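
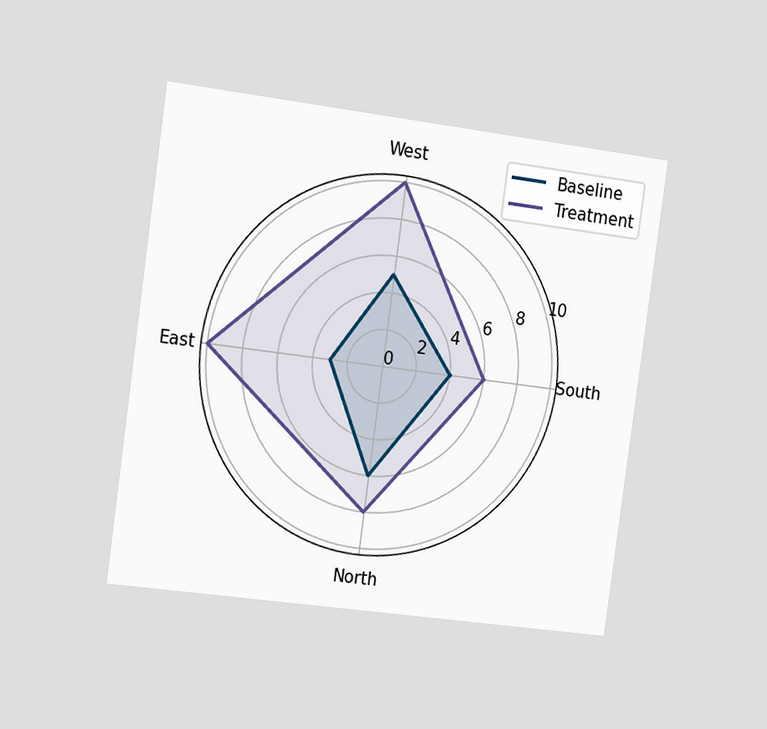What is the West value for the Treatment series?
The chart is tilted about 8° clockwise and viewed slightly from the left. On the West axis, Treatment reaches 10.

10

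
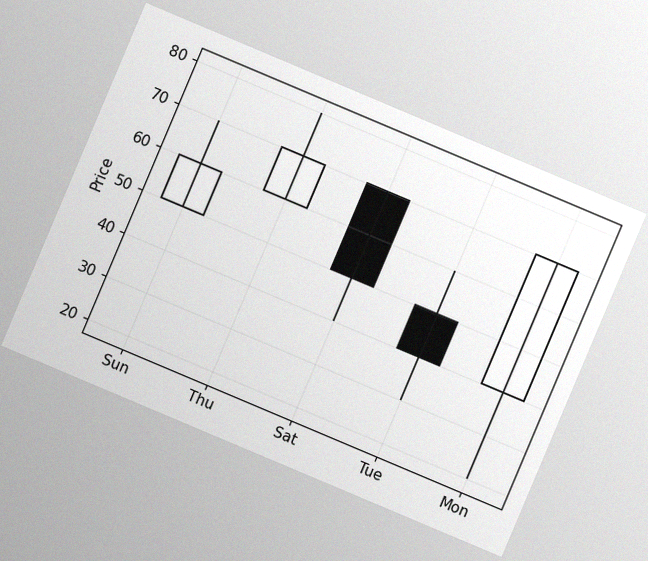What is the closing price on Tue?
40

The chart is tilted about 23° clockwise, with some photo noise. The Tue candle closes at 40.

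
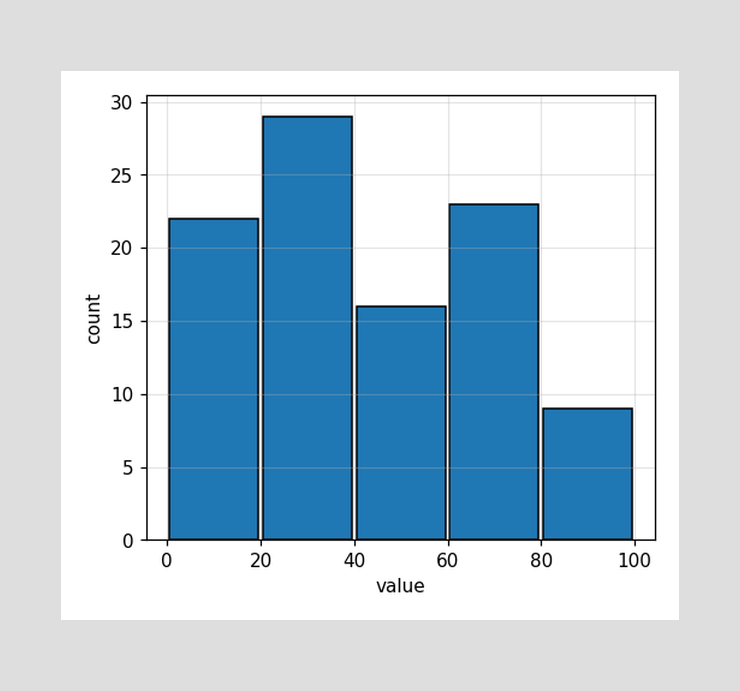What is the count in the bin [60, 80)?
The [60, 80) bin has height 23.

23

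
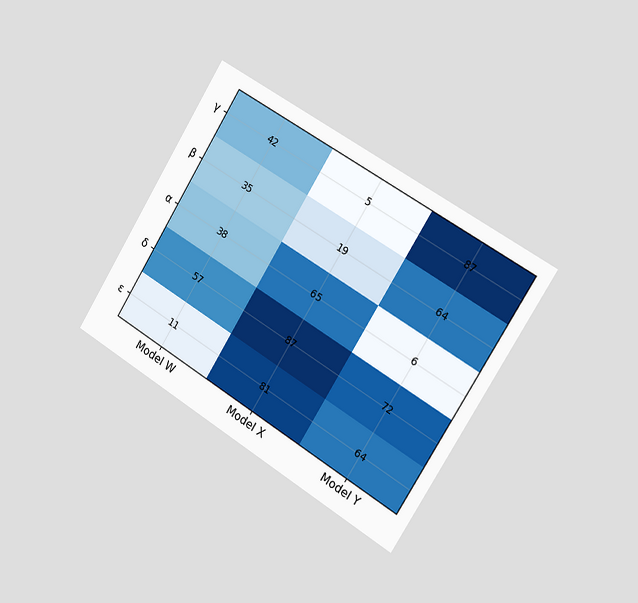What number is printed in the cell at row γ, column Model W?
42

The chart is tilted about 32° clockwise and viewed slightly from the right. The (γ, Model W) cell reads 42.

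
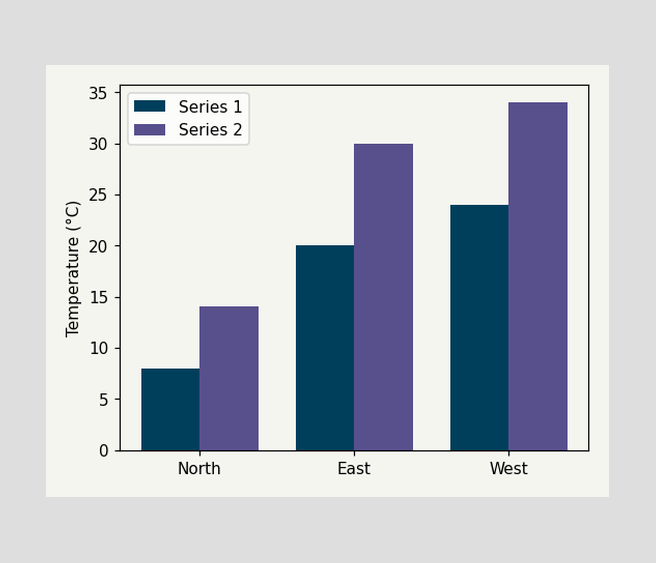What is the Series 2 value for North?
The Series 2 bar at North reaches 14°C on the y-axis.

14°C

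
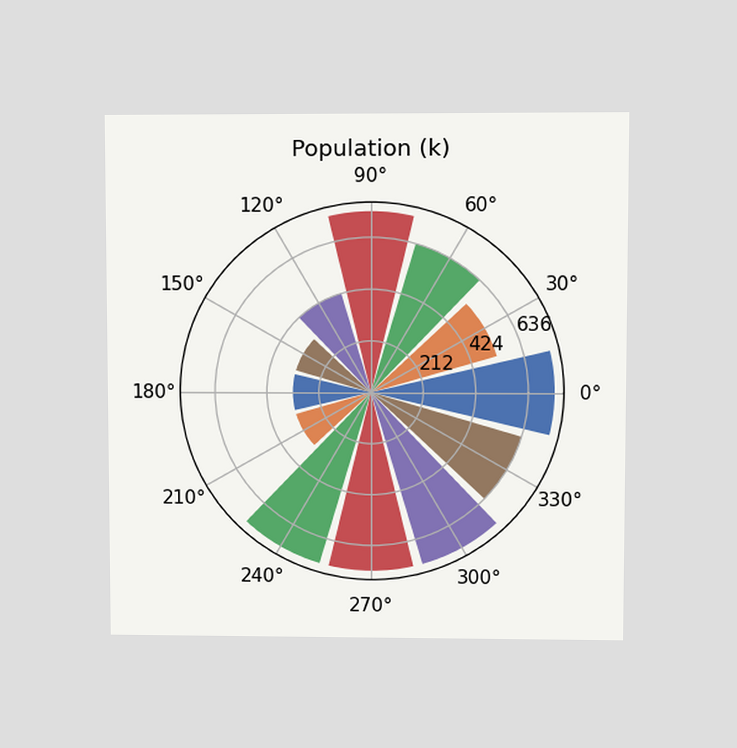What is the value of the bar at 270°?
The chart is viewed at a slight angle. The bar at 270° reaches 742k on the radial axis.

742k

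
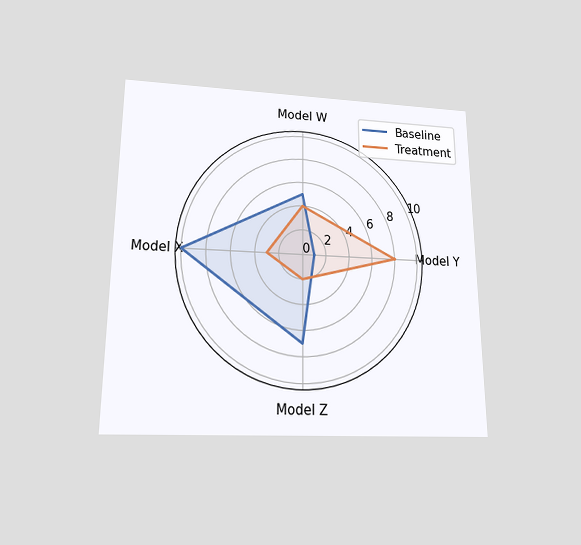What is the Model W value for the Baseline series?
5

The chart is viewed slightly from below. On the Model W axis, Baseline reaches 5.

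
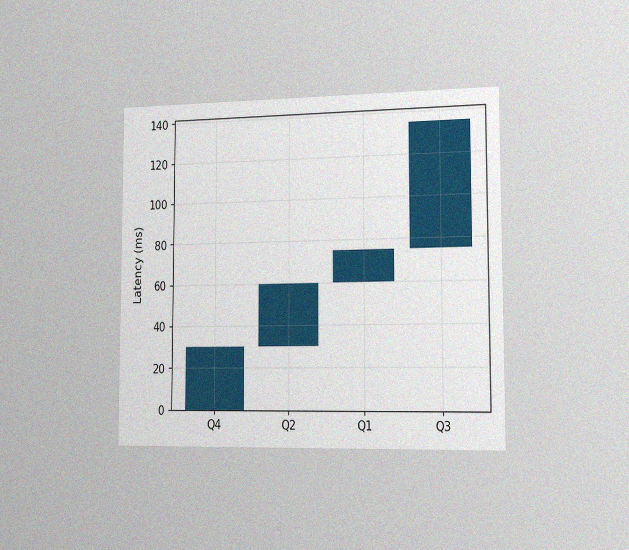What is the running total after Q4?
30ms

The chart is viewed slightly from the right, with some photo noise. After Q4 the running total reaches 30ms.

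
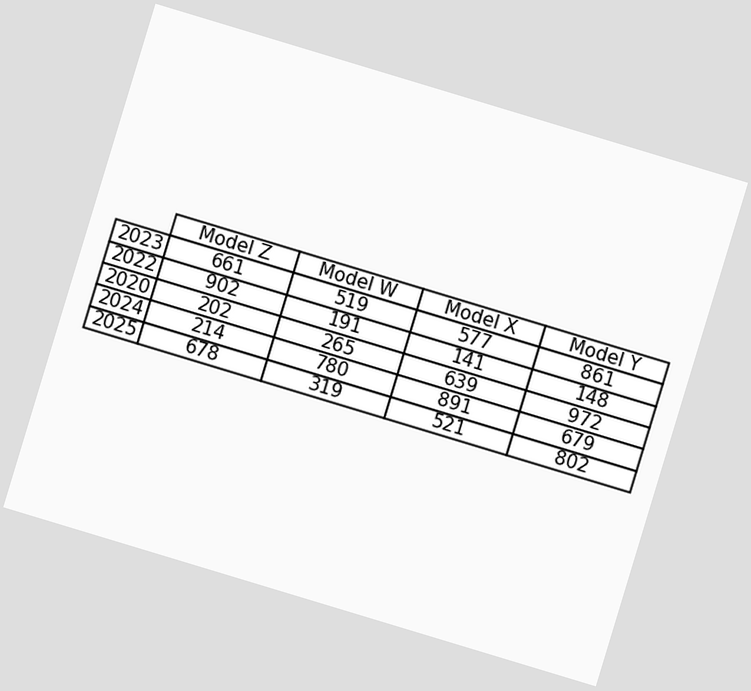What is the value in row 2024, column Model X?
The chart is tilted about 17° clockwise. The (2024, Model X) cell reads 891.

891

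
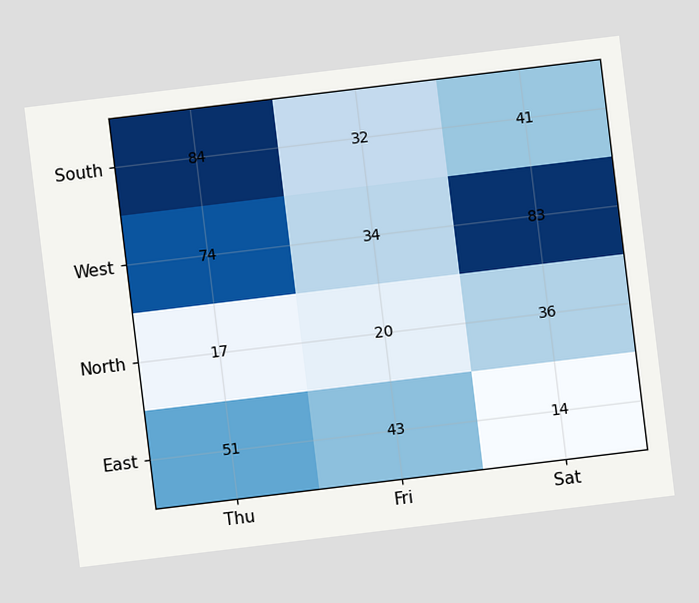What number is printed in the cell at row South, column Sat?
The chart is tilted about 7° counter-clockwise. The (South, Sat) cell reads 41.

41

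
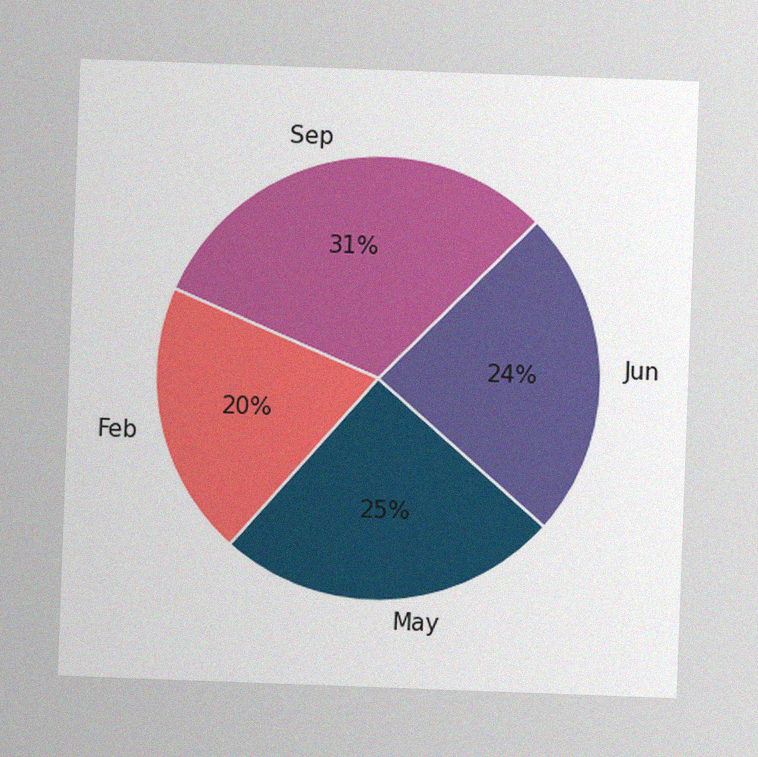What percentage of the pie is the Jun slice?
The chart is tilted about 2° clockwise, with some photo noise. The Jun slice takes up 24% of the pie.

24%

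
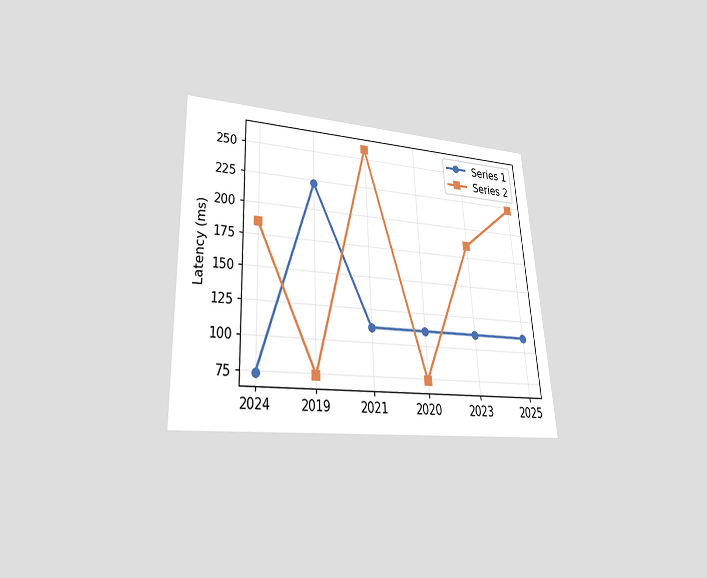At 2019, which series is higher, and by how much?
Series 1, by 148ms

The chart is tilted about 3° counter-clockwise and viewed slightly from below. At 2019, Series 1 sits above the other line by 148ms.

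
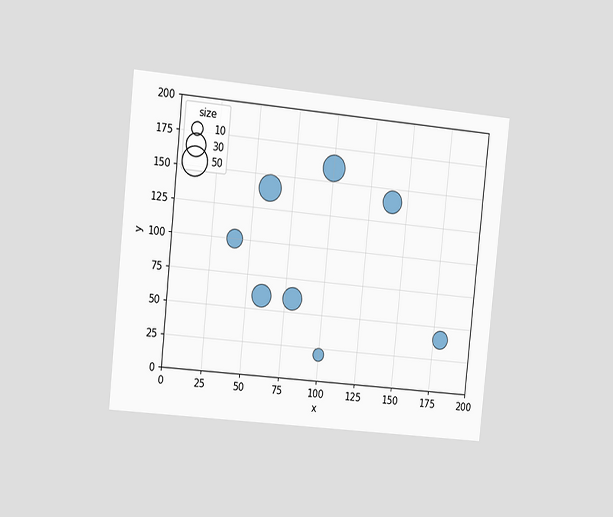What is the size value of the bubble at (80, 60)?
The chart is tilted about 6° clockwise and viewed slightly from the left. Matching the bubble at (80, 60) against the size legend gives 30.

30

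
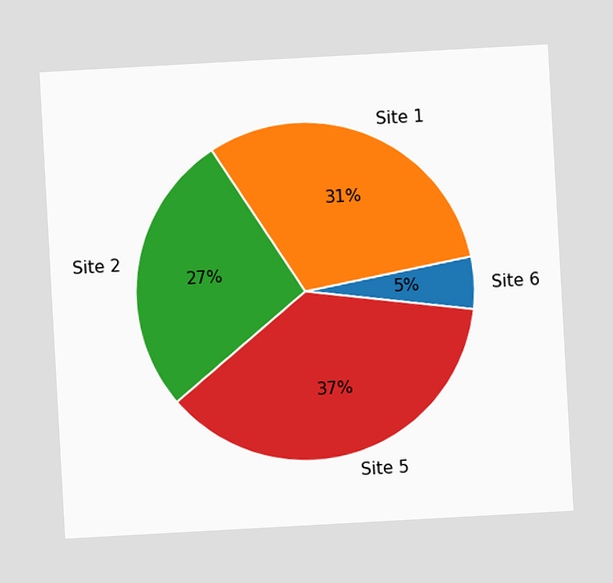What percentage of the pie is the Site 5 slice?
The chart is tilted about 3° counter-clockwise. The Site 5 slice takes up 37% of the pie.

37%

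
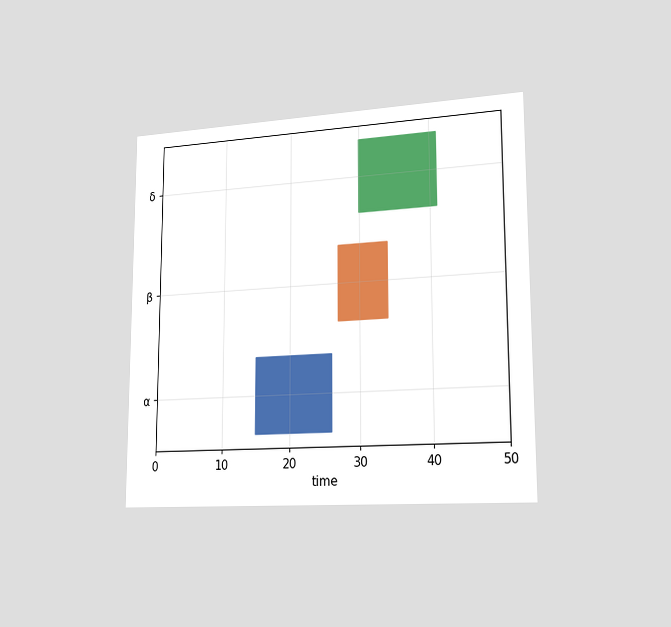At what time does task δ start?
The chart is viewed slightly from the right. The δ bar begins at t=30.

30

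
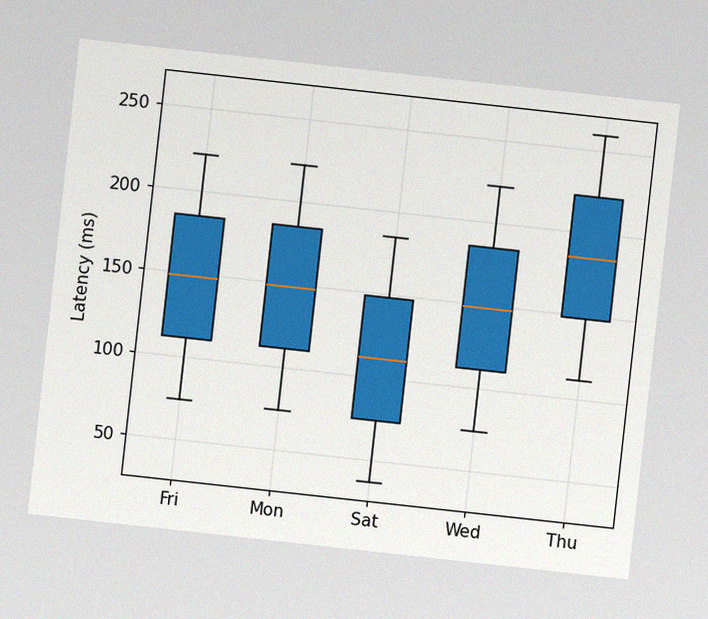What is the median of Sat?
111ms

The chart is tilted about 6° clockwise, with some photo noise. The median line in the Sat box sits at 111ms.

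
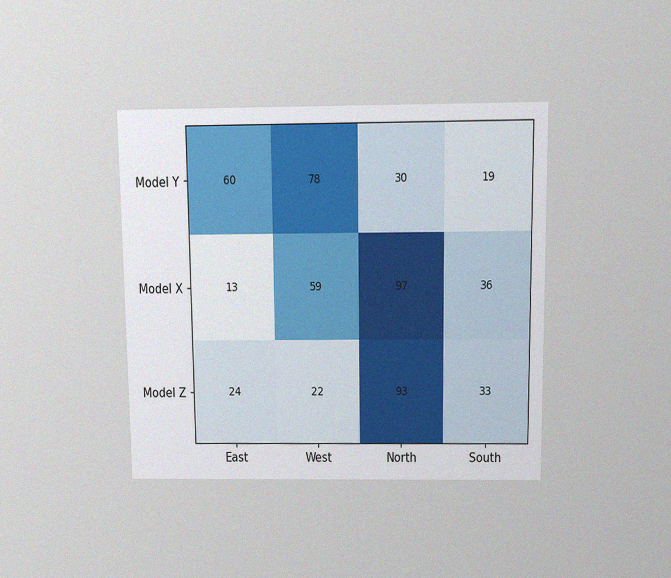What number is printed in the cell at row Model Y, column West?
The chart is viewed slightly from above, with some photo noise. The (Model Y, West) cell reads 78.

78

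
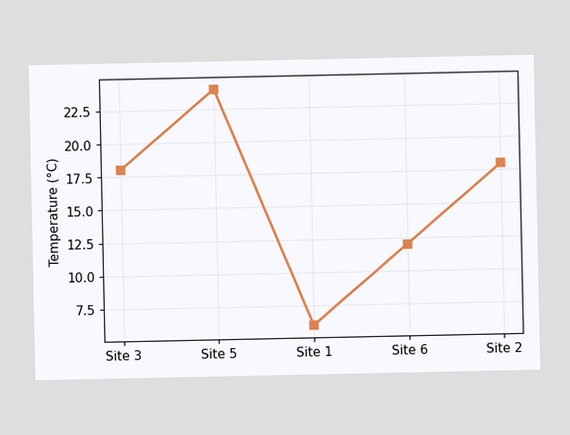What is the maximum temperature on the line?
The highest point is at Site 5, and reading across to the y-axis gives 24°C.

24°C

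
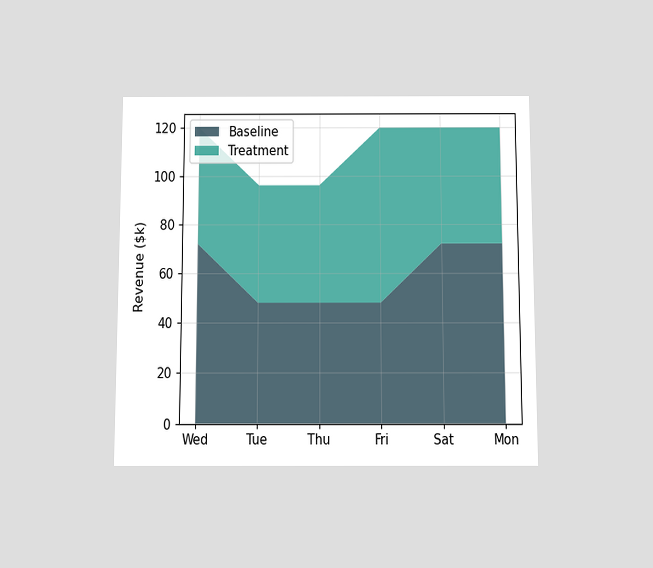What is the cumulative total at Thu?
The chart is viewed slightly from below. The stacked total at Thu reaches $96k.

$96k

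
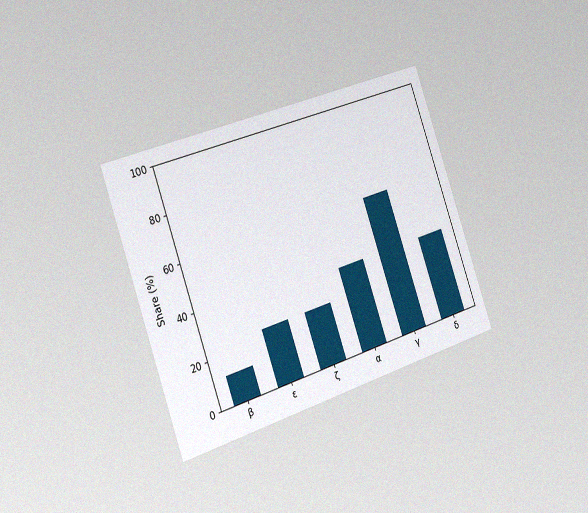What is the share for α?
36%

The chart is tilted about 19° counter-clockwise and viewed slightly from the left, with some photo noise. Reading along the chart's y-axis, the α bar reaches 36%.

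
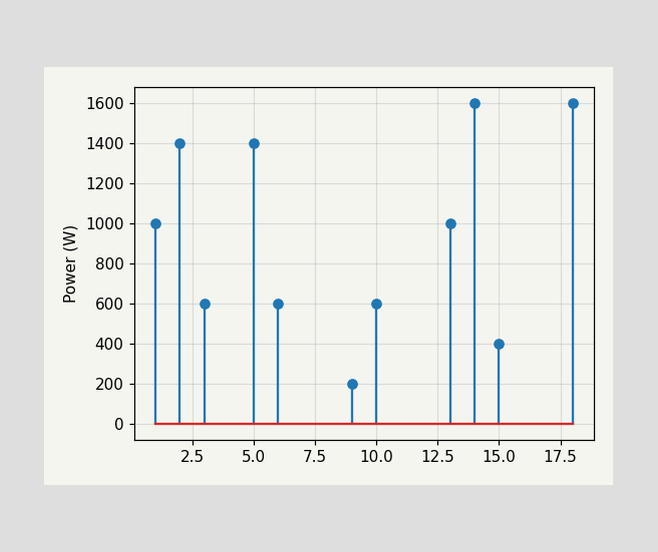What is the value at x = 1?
The stem at x=1 reaches 1000W.

1000W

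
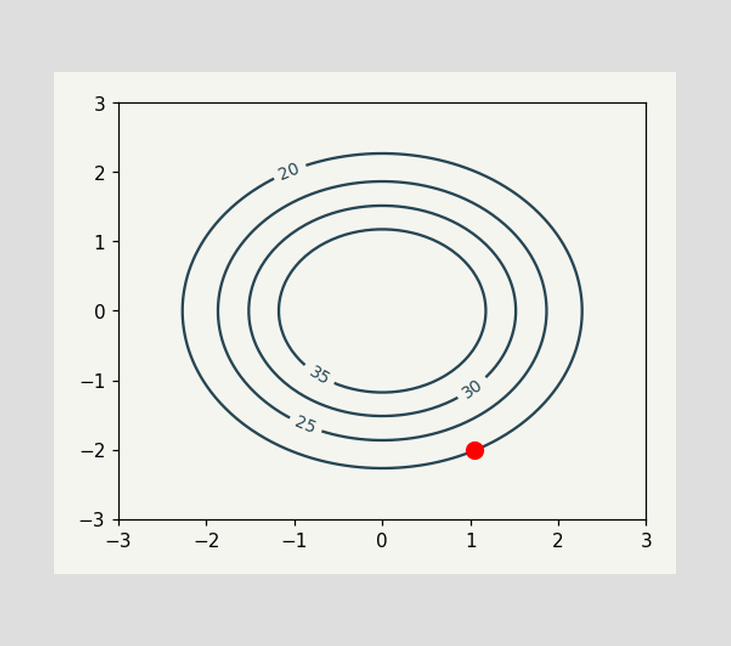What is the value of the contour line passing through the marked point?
20

The marked point sits on the contour labelled 20.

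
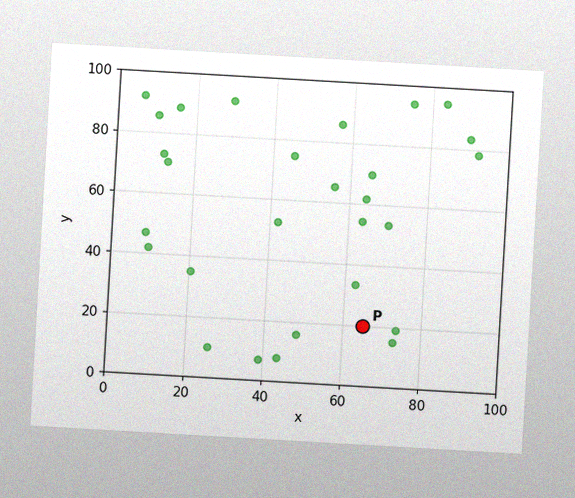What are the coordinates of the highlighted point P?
The chart is tilted about 3° clockwise, with some photo noise. Following the gridlines from P to each axis, P sits at (65, 20).

(65, 20)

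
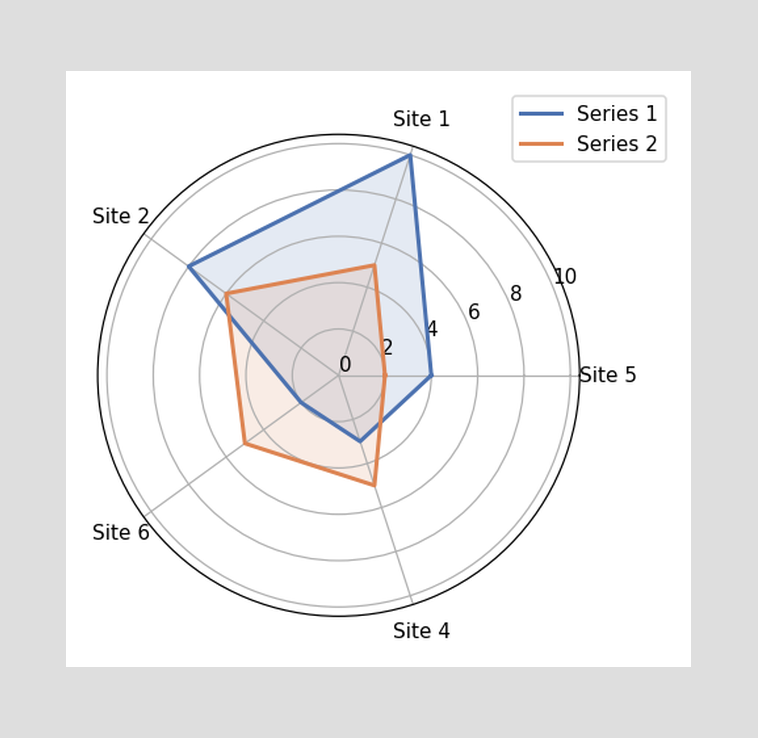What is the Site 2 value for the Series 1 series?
On the Site 2 axis, Series 1 reaches 8.

8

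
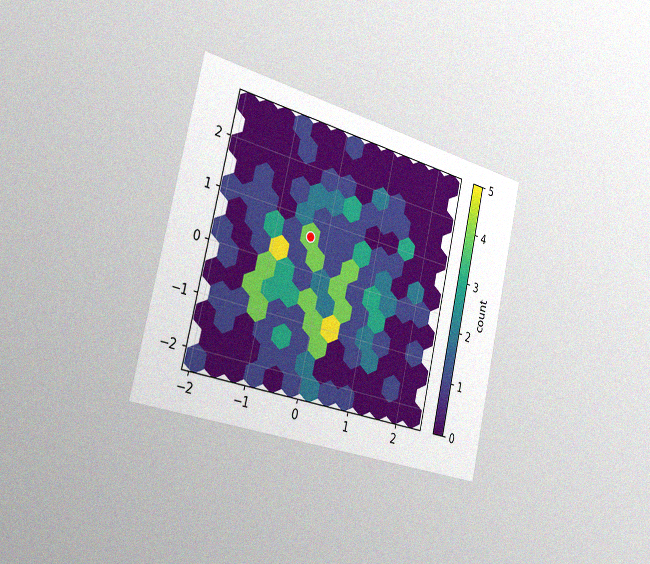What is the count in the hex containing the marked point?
The chart is tilted about 13° clockwise and viewed slightly from the left, with some photo noise. The marked hex reads 4 on the colorbar.

4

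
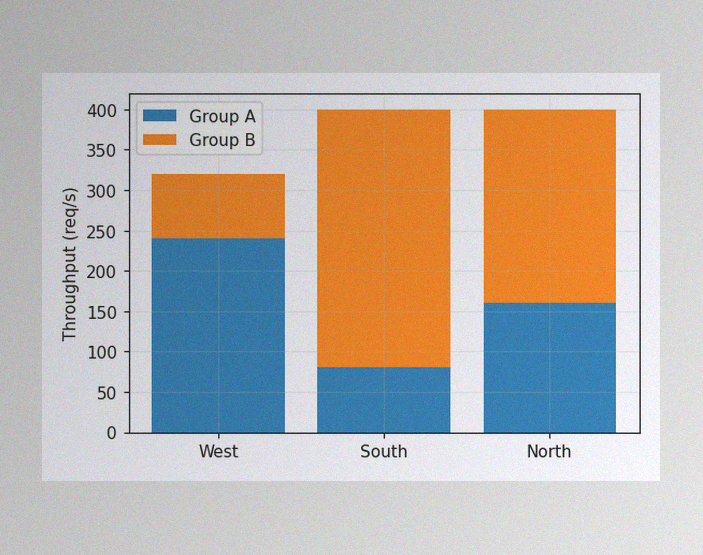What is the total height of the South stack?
The image has some photo noise and uneven lighting. The South stack's top reaches 400req/s on the y-axis.

400req/s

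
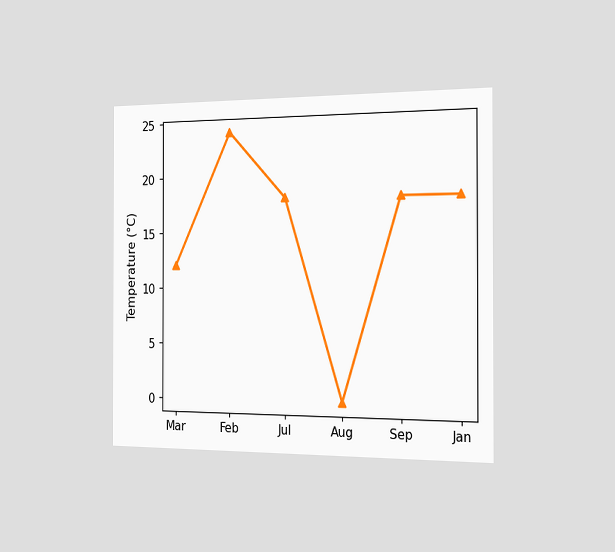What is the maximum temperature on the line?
24°C

The chart is viewed slightly from the right. The highest point is at Feb, and reading across to the y-axis gives 24°C.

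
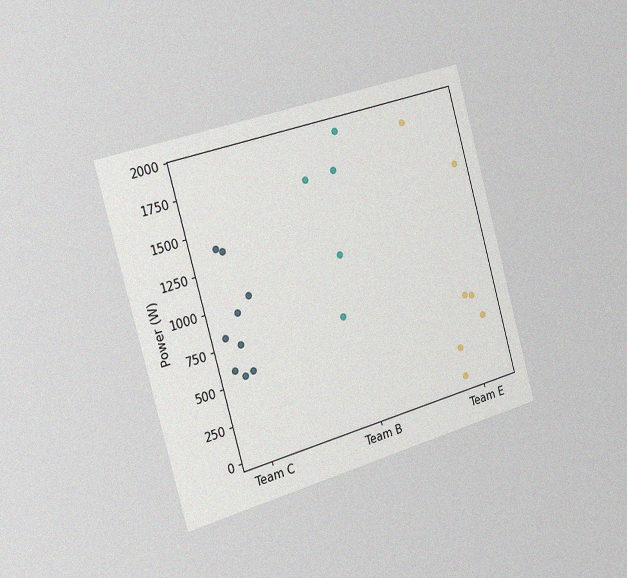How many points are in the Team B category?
5

The chart is tilted about 16° counter-clockwise and viewed slightly from the left, with some photo noise. Counting the markers in the Team B column gives 5.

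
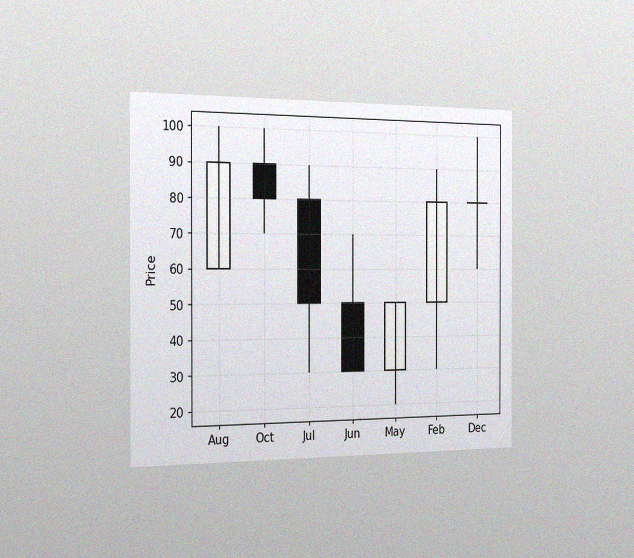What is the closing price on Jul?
The chart is viewed slightly from the left, with some photo noise. The Jul candle closes at 50.

50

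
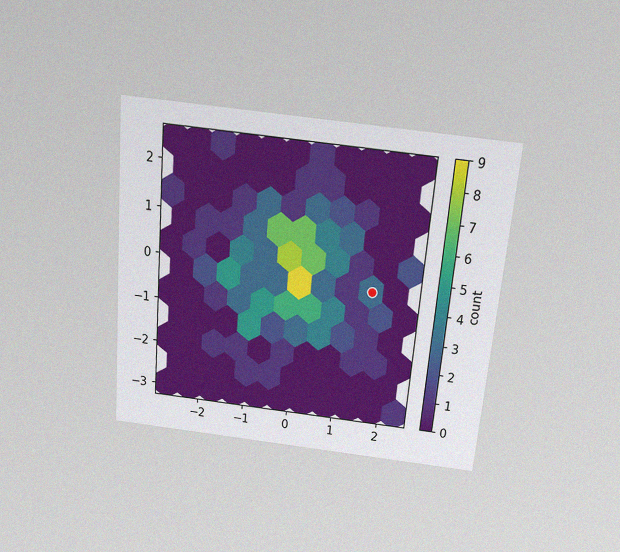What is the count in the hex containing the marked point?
The chart is tilted about 5° clockwise and viewed slightly from above, with some photo noise. The marked hex reads 3 on the colorbar.

3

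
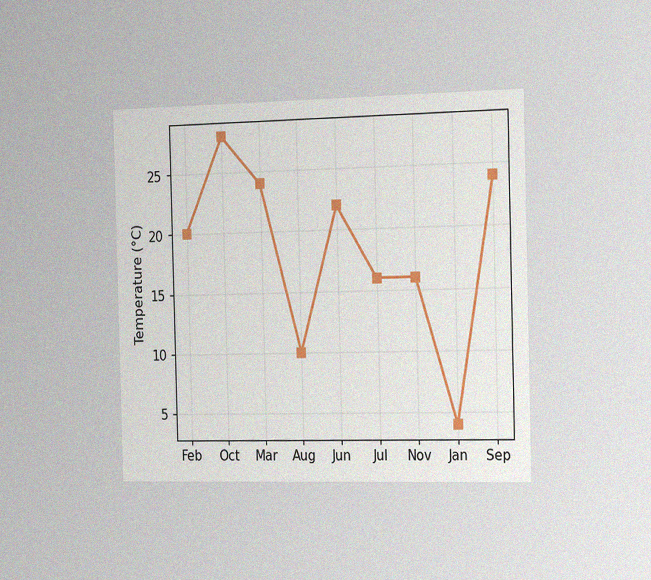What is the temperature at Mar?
24°C

The chart is viewed slightly from the right, with some photo noise. At Mar, the line is at 24°C.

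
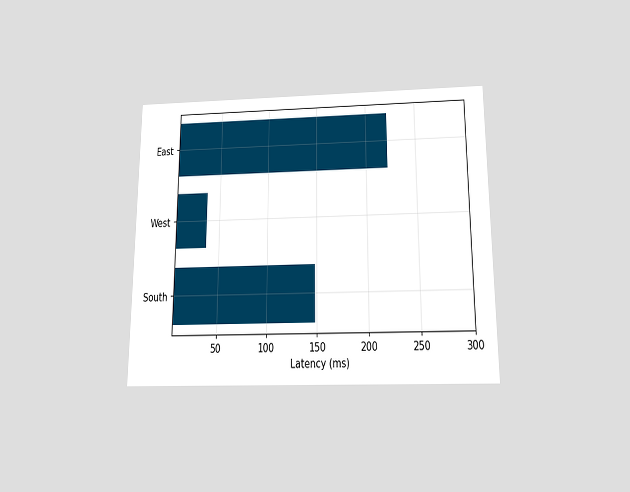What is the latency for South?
The chart is viewed slightly from below. Reading along the chart's x-axis, the South bar reaches 148ms.

148ms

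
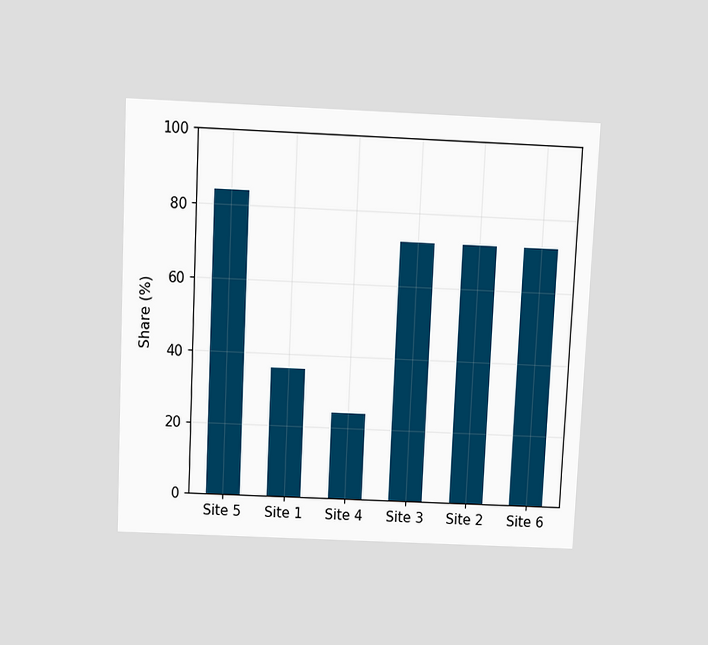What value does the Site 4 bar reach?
The chart is tilted about 3° clockwise and viewed slightly from above. Reading along the chart's y-axis, the Site 4 bar reaches 24%.

24%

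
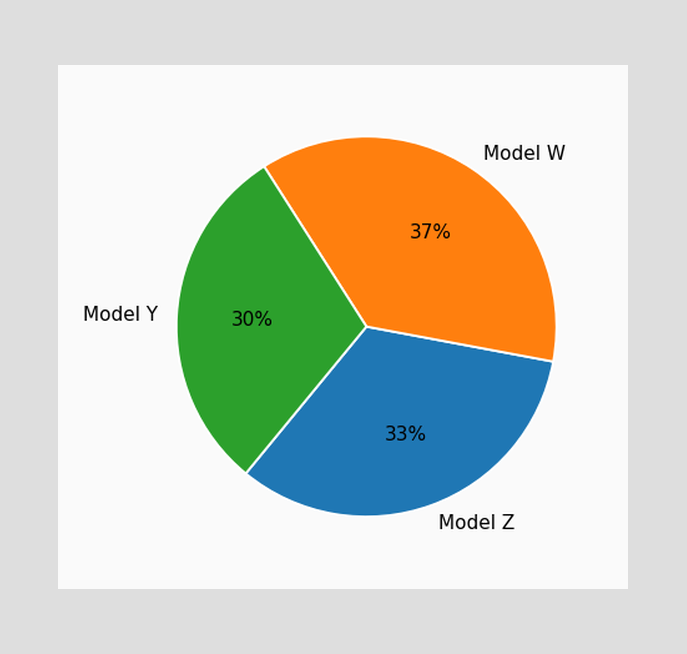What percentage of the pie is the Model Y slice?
30%

The Model Y slice takes up 30% of the pie.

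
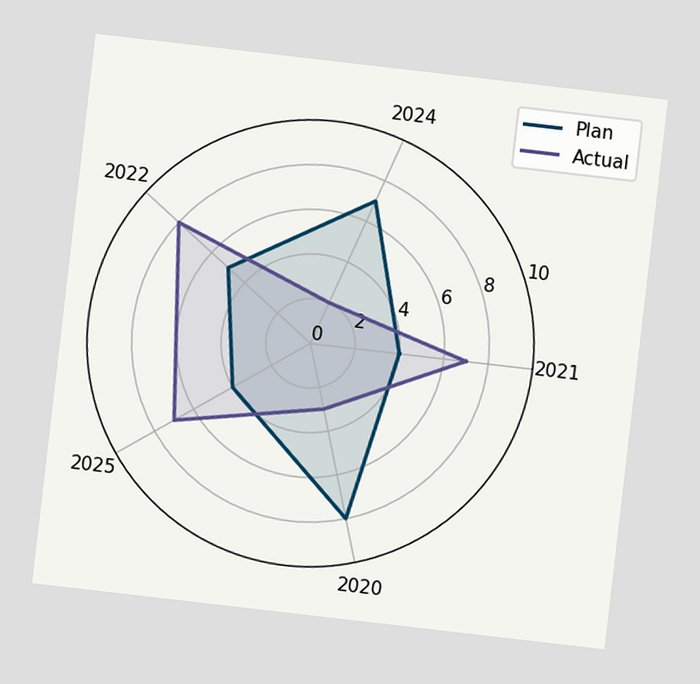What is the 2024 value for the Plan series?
The chart is tilted about 7° clockwise. On the 2024 axis, Plan reaches 7.

7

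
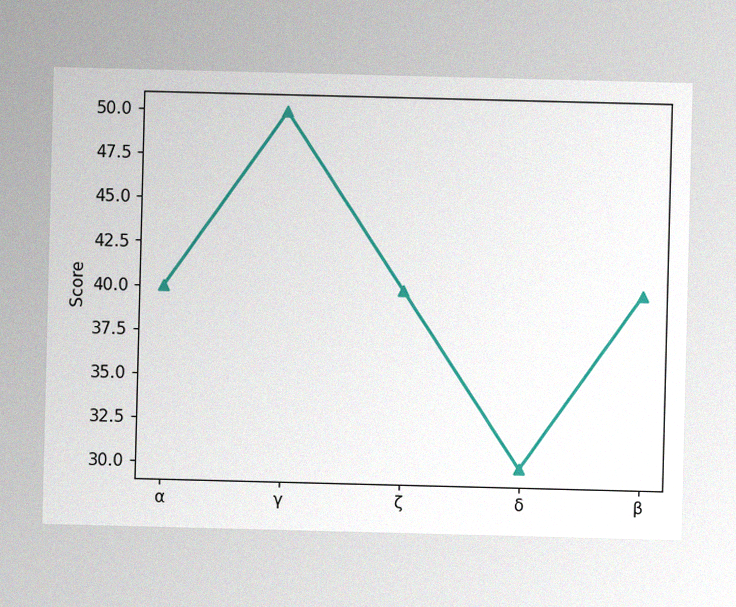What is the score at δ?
30

The image has some photo noise and uneven lighting. At δ, the line is at 30.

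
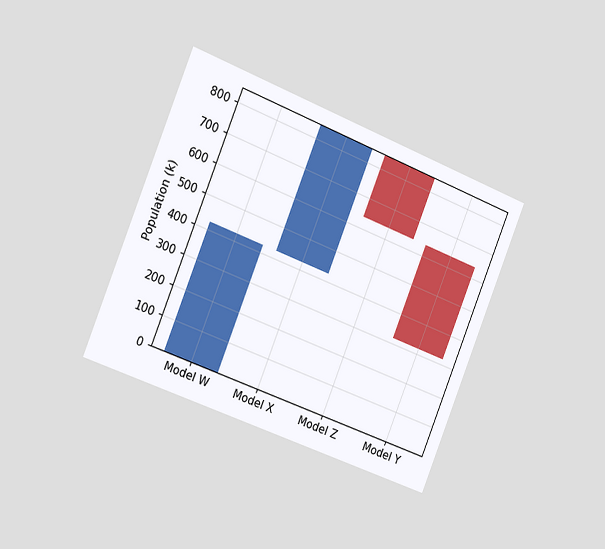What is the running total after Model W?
424k

The chart is tilted about 22° clockwise and viewed slightly from the left. After Model W the running total reaches 424k.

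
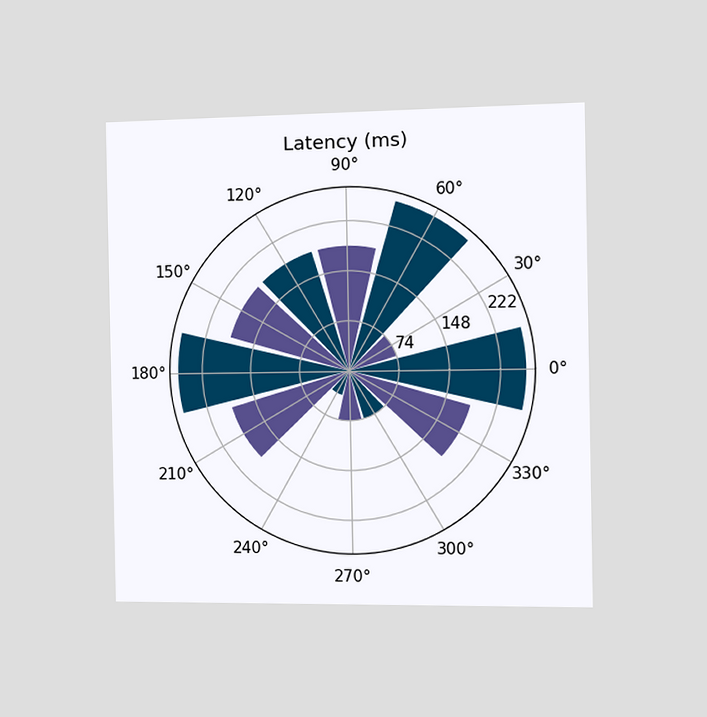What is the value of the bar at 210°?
The chart is viewed slightly from the right. The bar at 210° reaches 185ms on the radial axis.

185ms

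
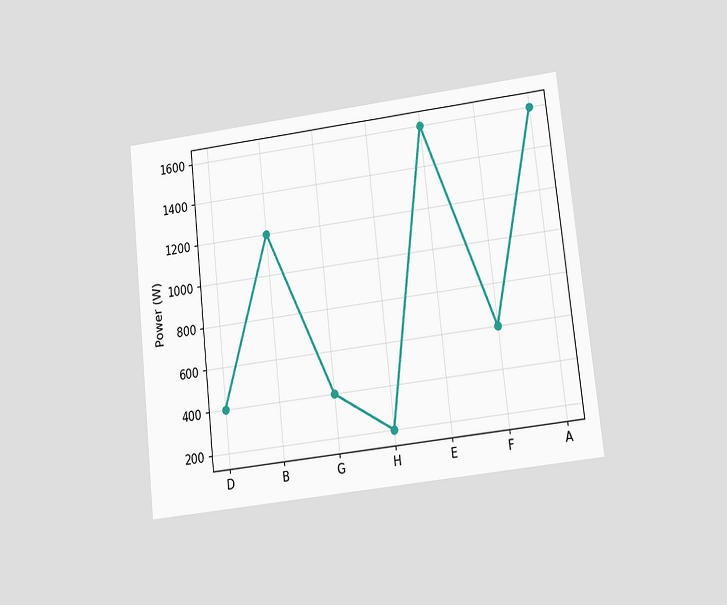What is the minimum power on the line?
The chart is tilted about 6° counter-clockwise and viewed at a slight angle. The lowest point is at H, and reading across to the y-axis gives 200W.

200W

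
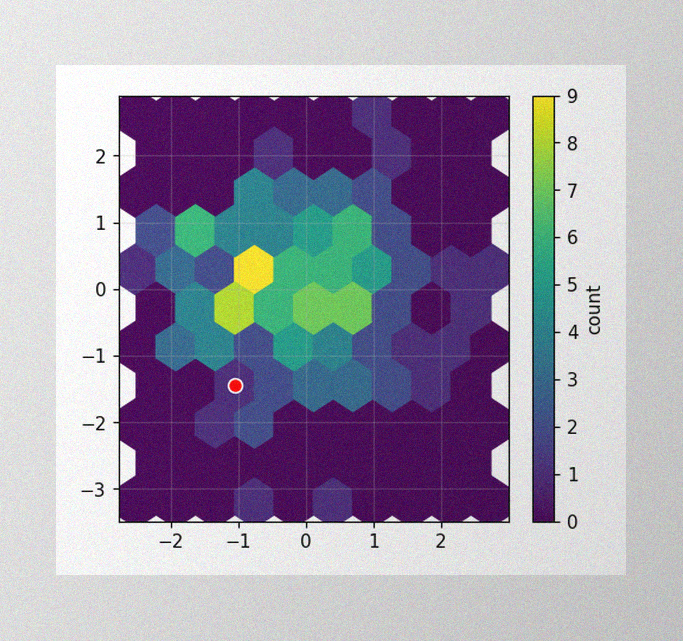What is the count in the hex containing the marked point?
The image has some photo noise and uneven lighting. The marked hex reads 1 on the colorbar.

1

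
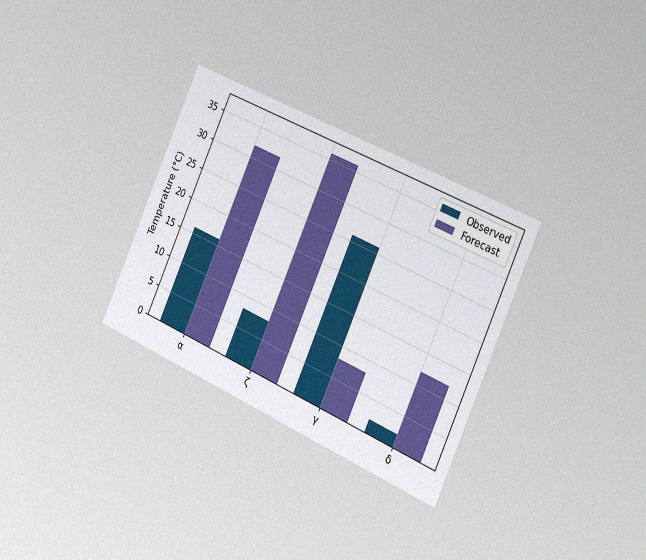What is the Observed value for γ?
26°C

The chart is tilted about 24° clockwise and viewed slightly from the right, with some photo noise. The Observed bar at γ reaches 26°C on the y-axis.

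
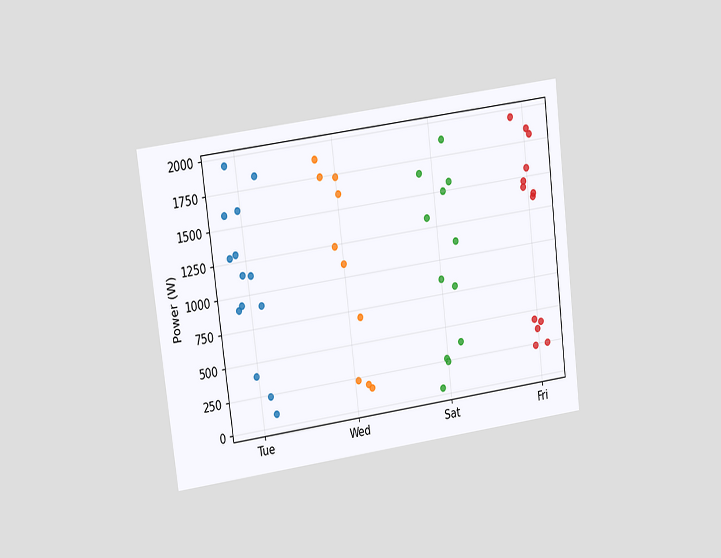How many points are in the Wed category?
The chart is tilted about 7° counter-clockwise and viewed at a slight angle. Counting the markers in the Wed column gives 10.

10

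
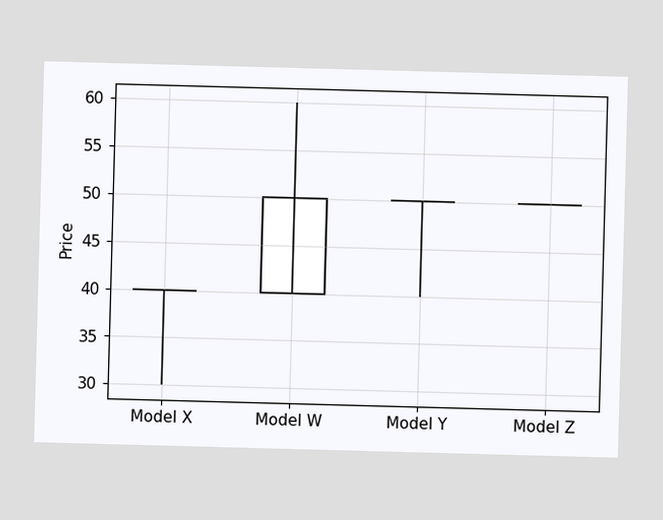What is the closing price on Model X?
The Model X candle closes at 40.

40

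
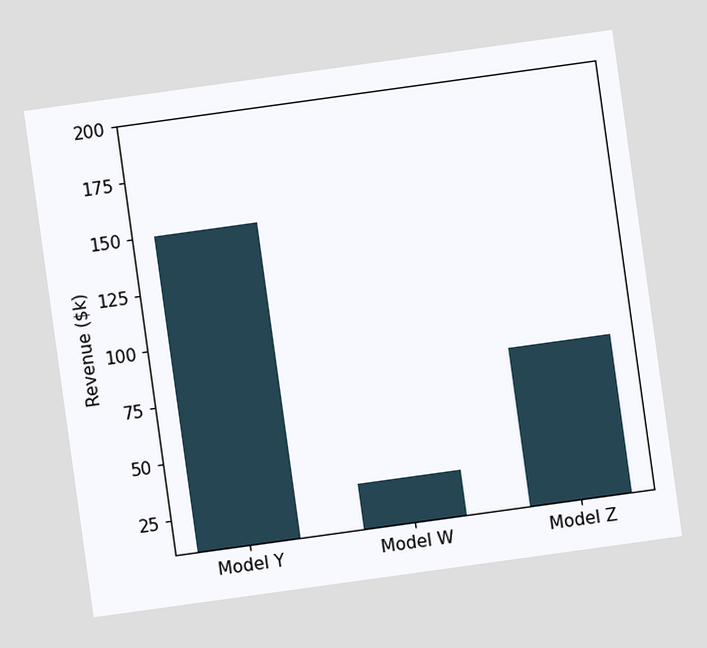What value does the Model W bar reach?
$30k

The chart is tilted about 8° counter-clockwise. Reading along the chart's y-axis, the Model W bar reaches $30k.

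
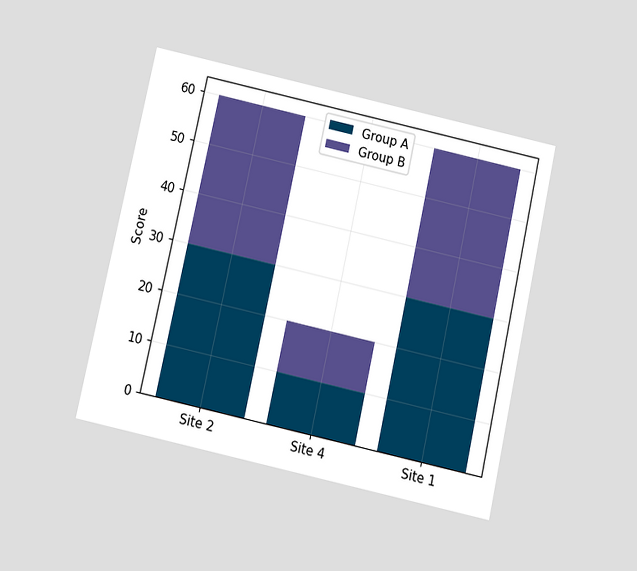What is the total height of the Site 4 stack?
20

The chart is tilted about 12° clockwise and viewed slightly from below. The Site 4 stack's top reaches 20 on the y-axis.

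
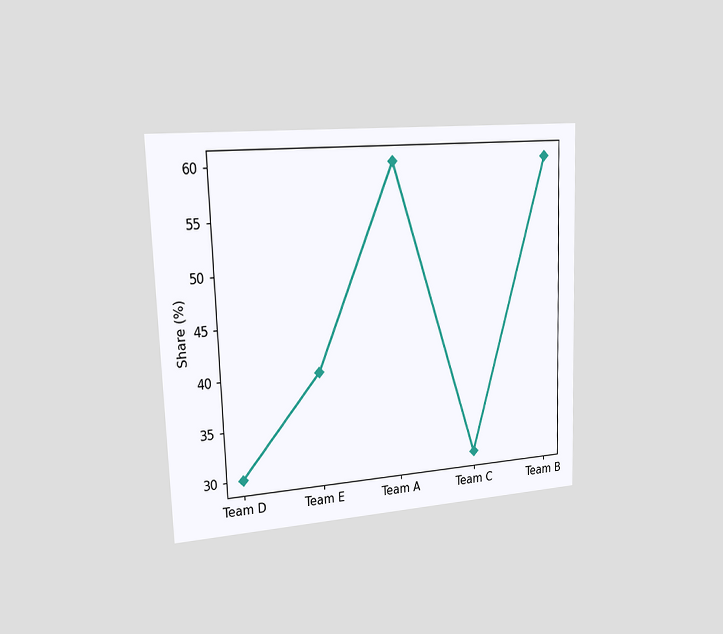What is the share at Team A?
The chart is tilted about 2° counter-clockwise and viewed slightly from the left. At Team A, the line is at 60%.

60%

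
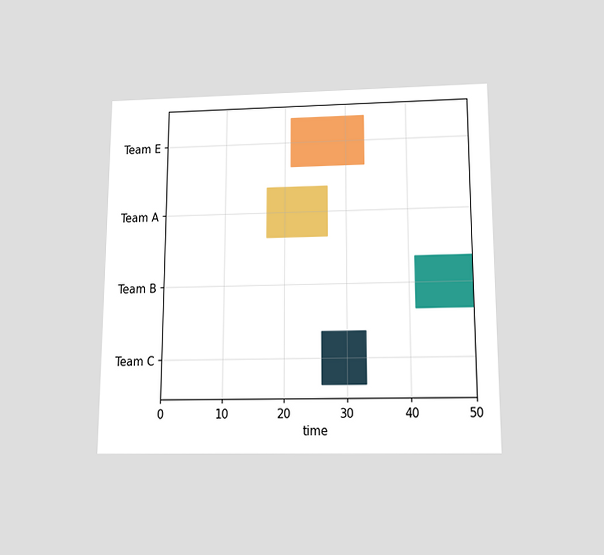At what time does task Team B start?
41

The chart is viewed slightly from below. The Team B bar begins at t=41.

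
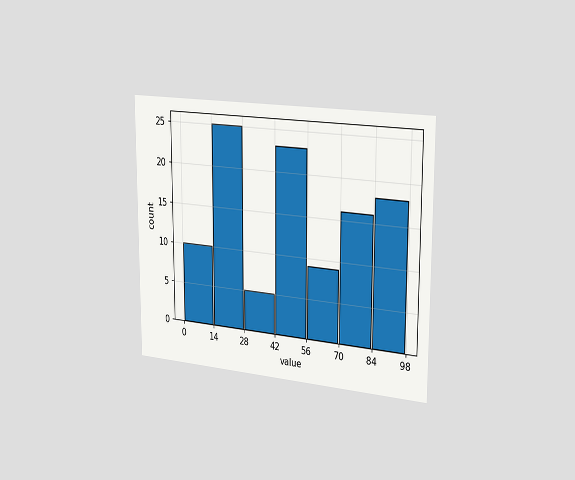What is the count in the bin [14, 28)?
The chart is viewed slightly from the right. The [14, 28) bin has height 25.

25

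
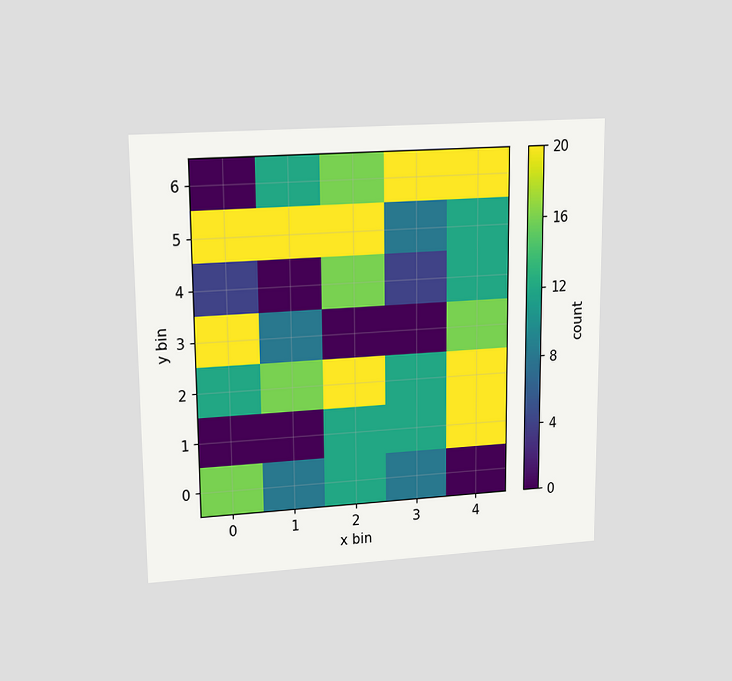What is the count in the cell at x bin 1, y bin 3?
The chart is viewed at a slight angle. Matching the cell (1, 3) against the colorbar gives 8.

8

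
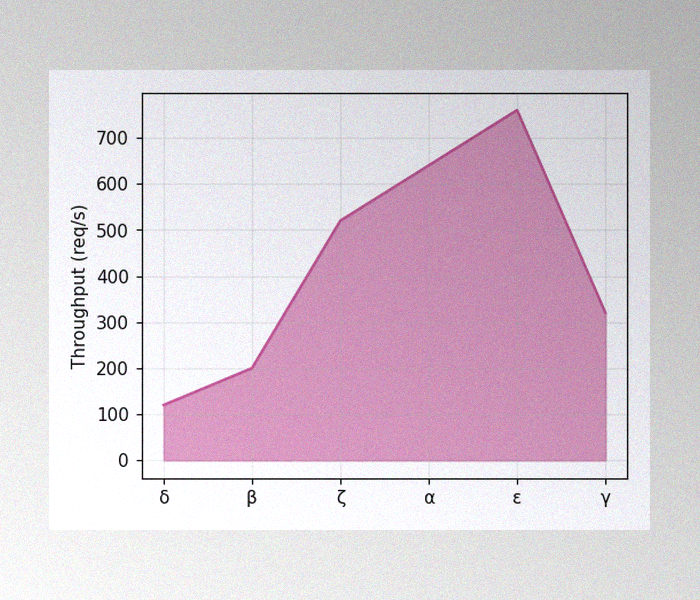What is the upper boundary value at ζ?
The image has some photo noise and uneven lighting. At ζ the upper boundary is at 520req/s.

520req/s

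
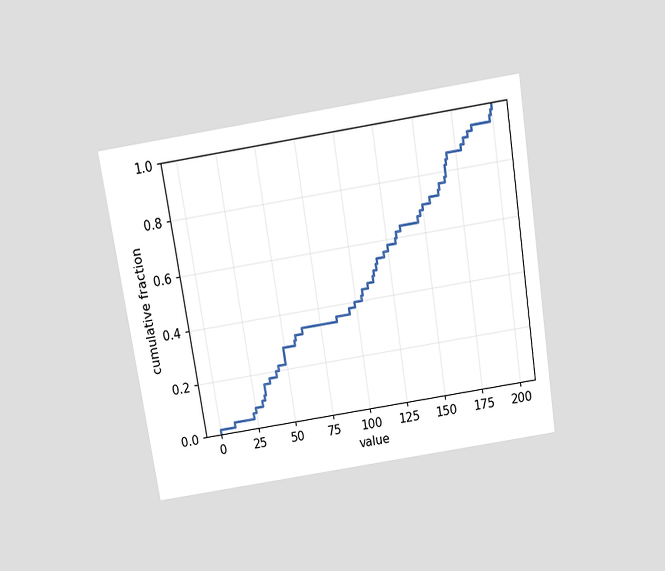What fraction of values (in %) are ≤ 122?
The chart is tilted about 9° counter-clockwise and viewed slightly from above. At x=122 the ECDF step is at 56%.

56%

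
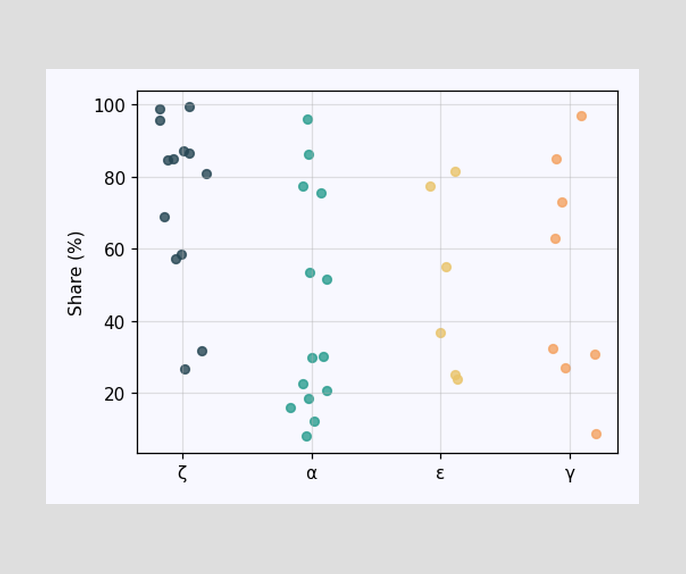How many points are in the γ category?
8

Counting the markers in the γ column gives 8.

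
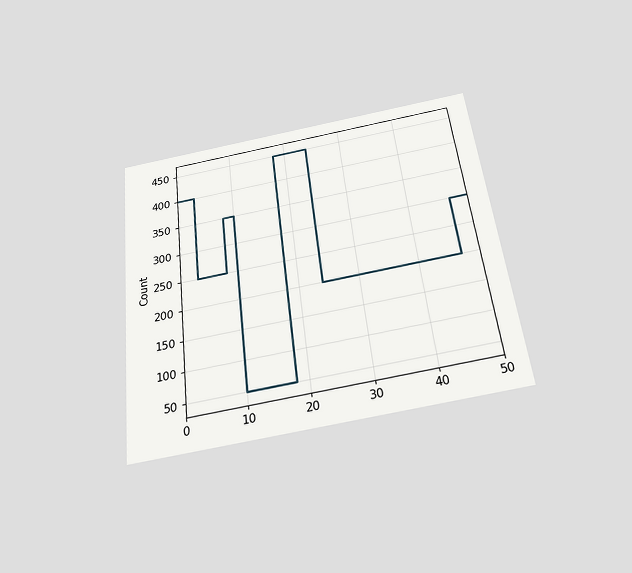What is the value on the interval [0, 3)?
400

The chart is tilted about 7° counter-clockwise and viewed slightly from below. On [0, 3) the step sits at 400.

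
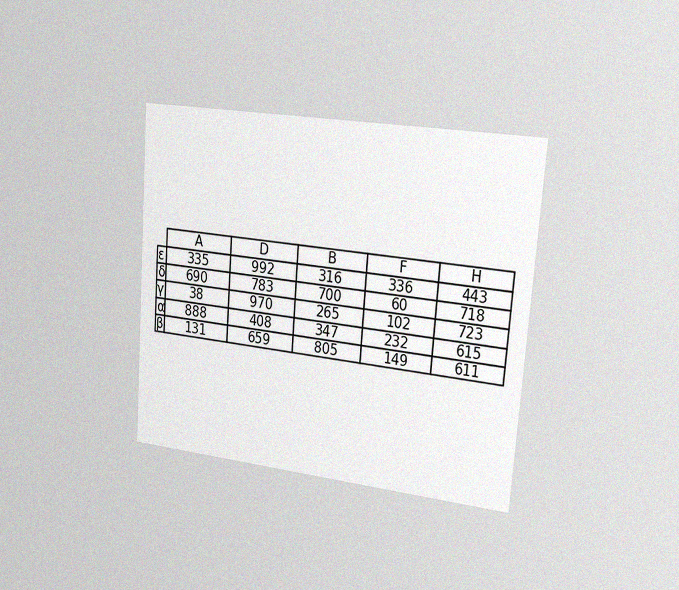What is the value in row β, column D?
659

The chart is tilted about 4° clockwise and viewed slightly from the right, with some photo noise. The (β, D) cell reads 659.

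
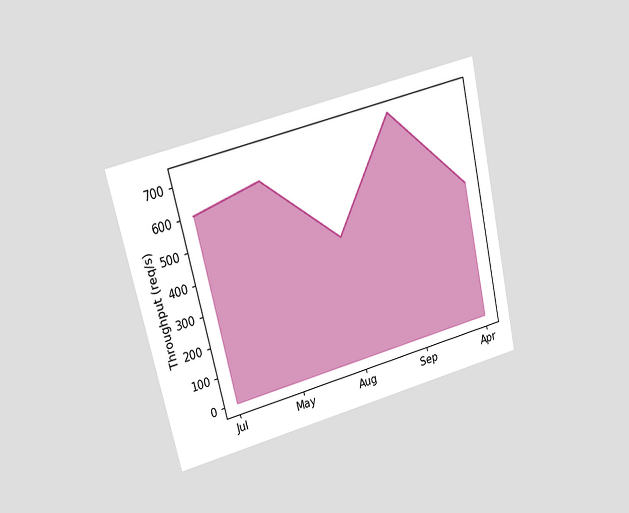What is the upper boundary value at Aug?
The chart is tilted about 13° counter-clockwise and viewed at a slight angle. At Aug the upper boundary is at 400req/s.

400req/s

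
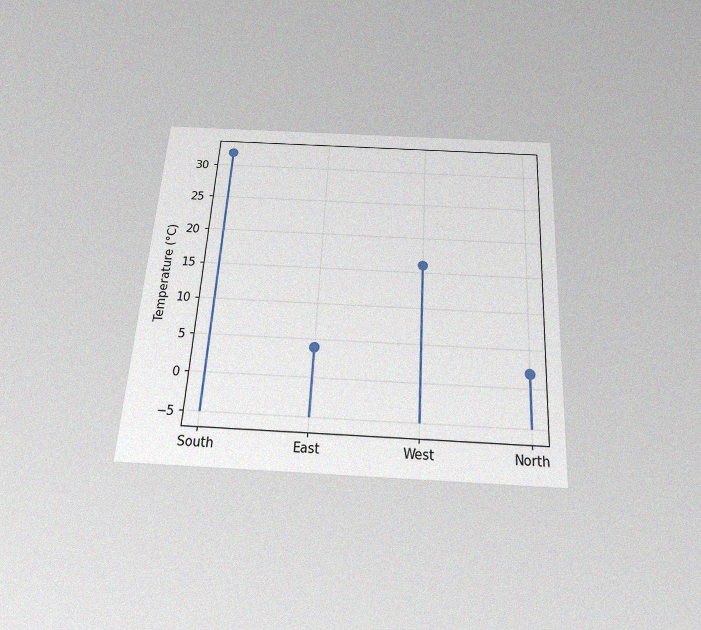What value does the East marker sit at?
4°C

The chart is tilted about 3° clockwise and viewed slightly from below, with some photo noise. The East marker sits at 4°C.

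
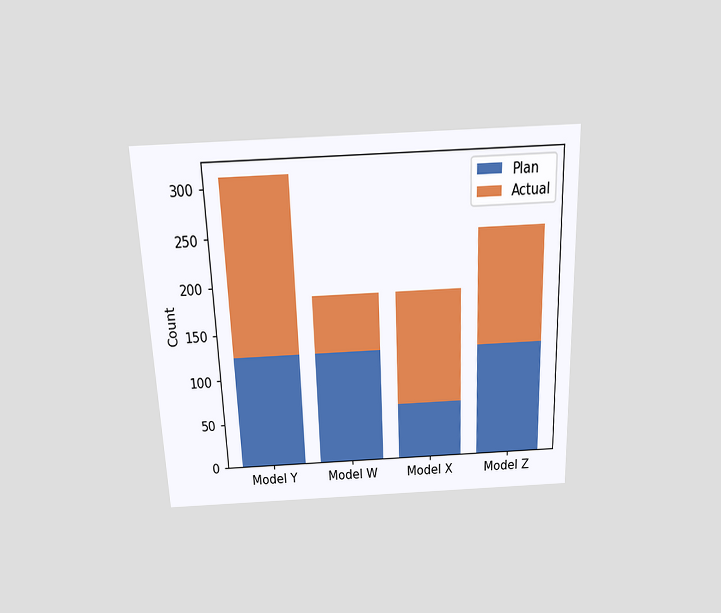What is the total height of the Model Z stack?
The chart is tilted about 2° counter-clockwise and viewed slightly from above. The Model Z stack's top reaches 248 on the y-axis.

248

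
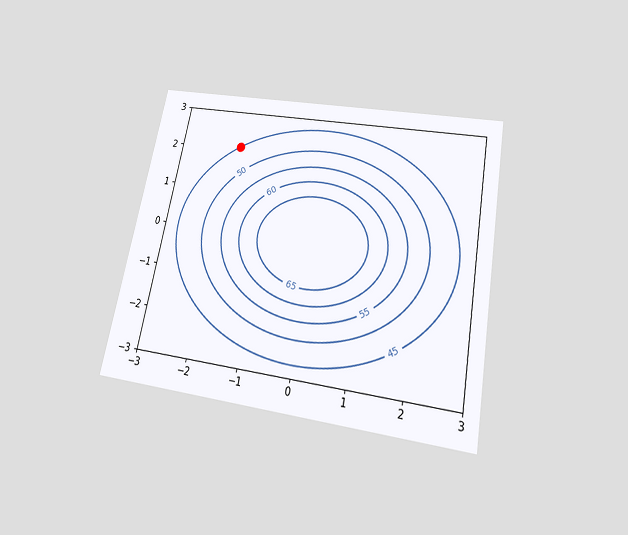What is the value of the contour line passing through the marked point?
The chart is tilted about 11° clockwise and viewed slightly from below. The marked point sits on the contour labelled 45.

45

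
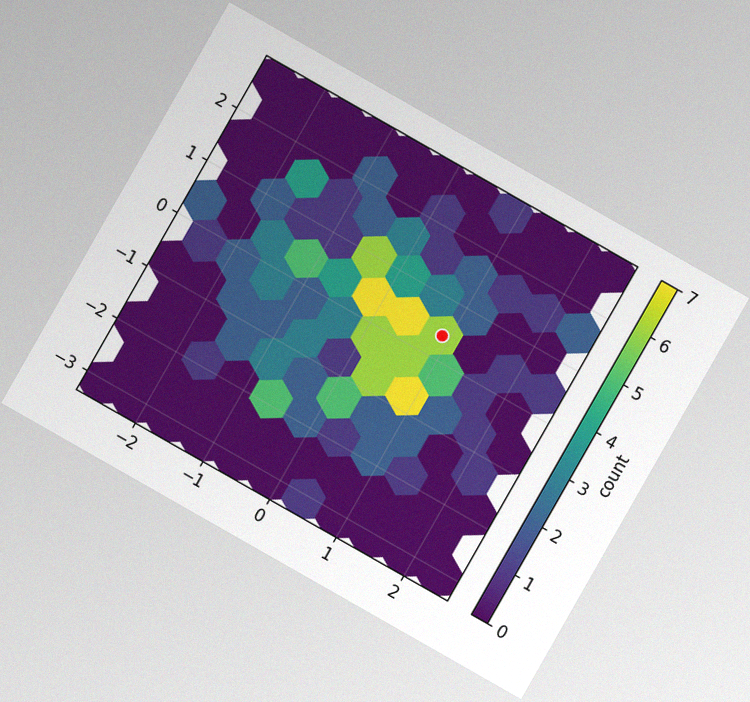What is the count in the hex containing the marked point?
The chart is tilted about 30° clockwise, with some photo noise. The marked hex reads 6 on the colorbar.

6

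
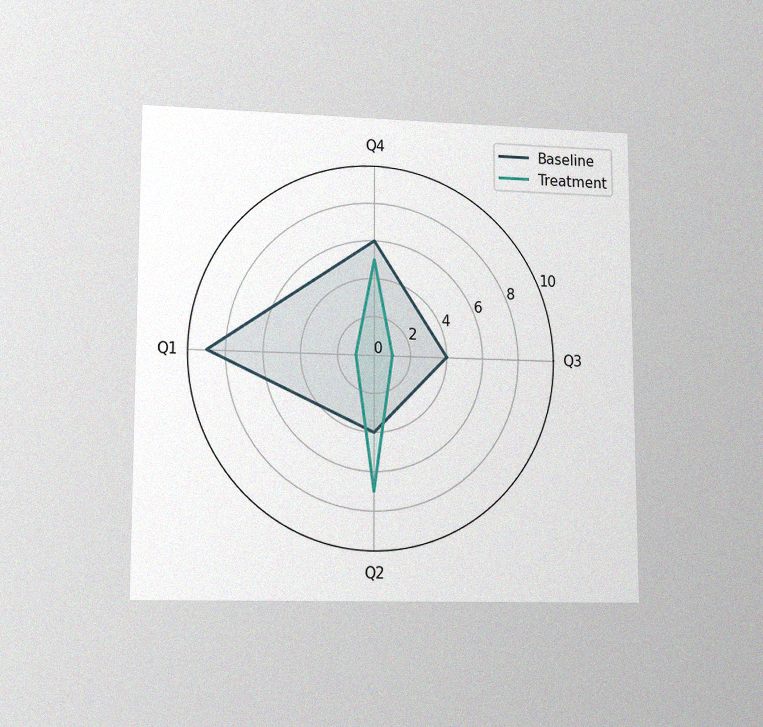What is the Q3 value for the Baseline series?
4

The chart is viewed at a slight angle, with some photo noise. On the Q3 axis, Baseline reaches 4.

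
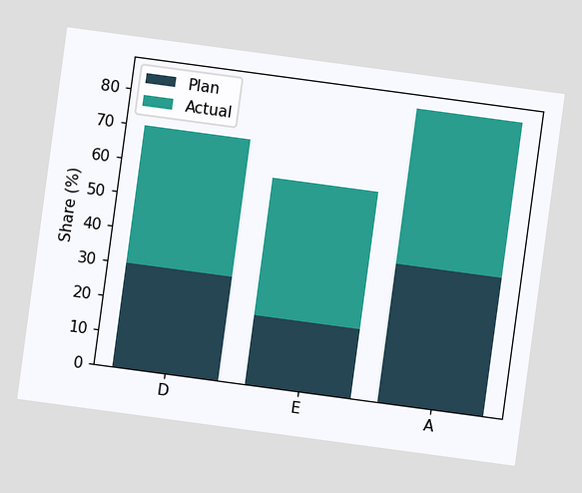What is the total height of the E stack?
The chart is tilted about 8° clockwise. The E stack's top reaches 60% on the y-axis.

60%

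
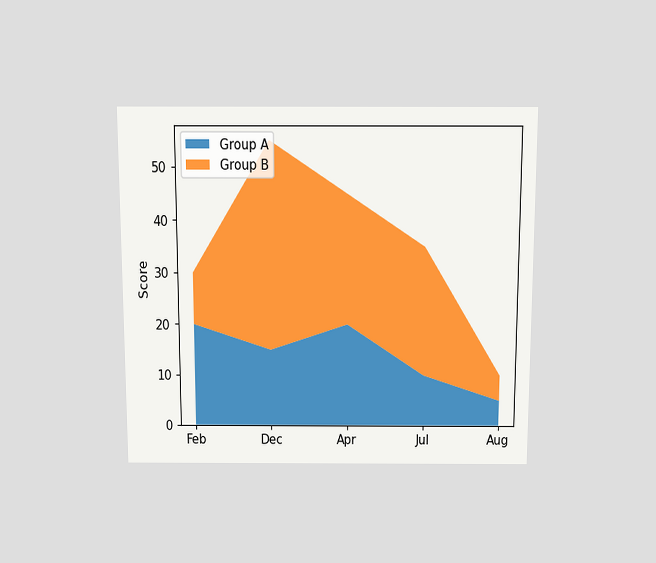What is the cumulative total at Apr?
45

The chart is viewed slightly from above. The stacked total at Apr reaches 45.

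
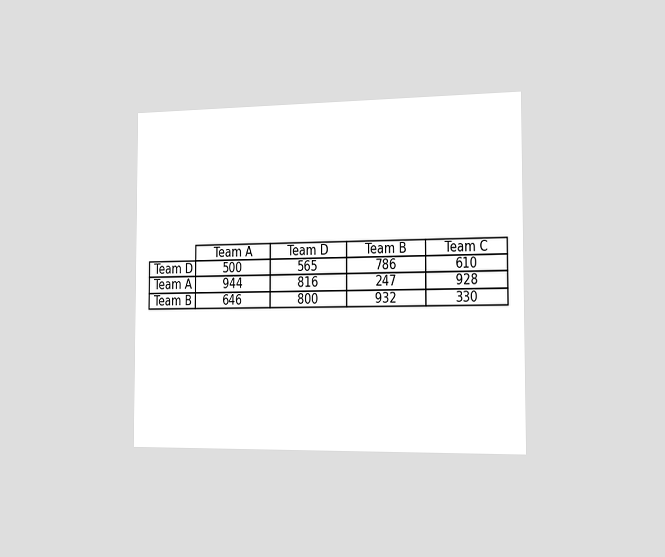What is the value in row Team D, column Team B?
786

The chart is viewed slightly from the right. The (Team D, Team B) cell reads 786.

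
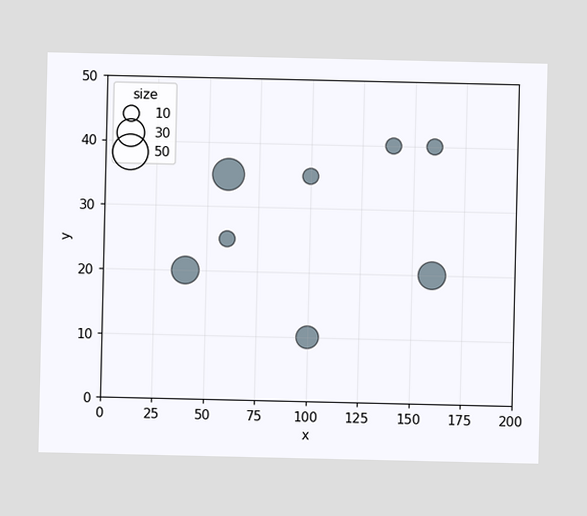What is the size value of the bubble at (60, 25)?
10

Matching the bubble at (60, 25) against the size legend gives 10.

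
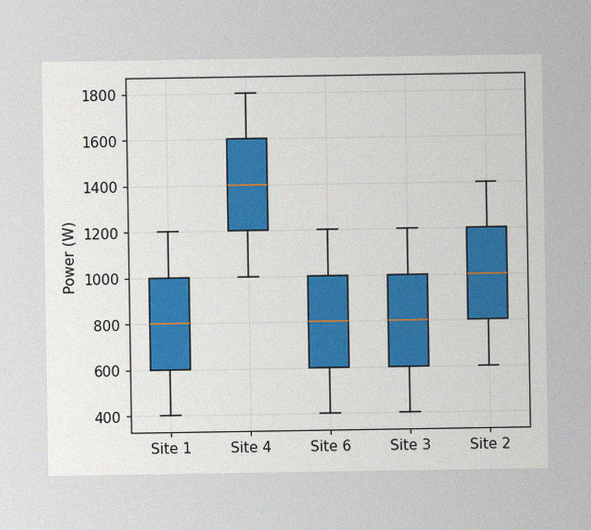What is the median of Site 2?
The image has some photo noise and uneven lighting. The median line in the Site 2 box sits at 1000W.

1000W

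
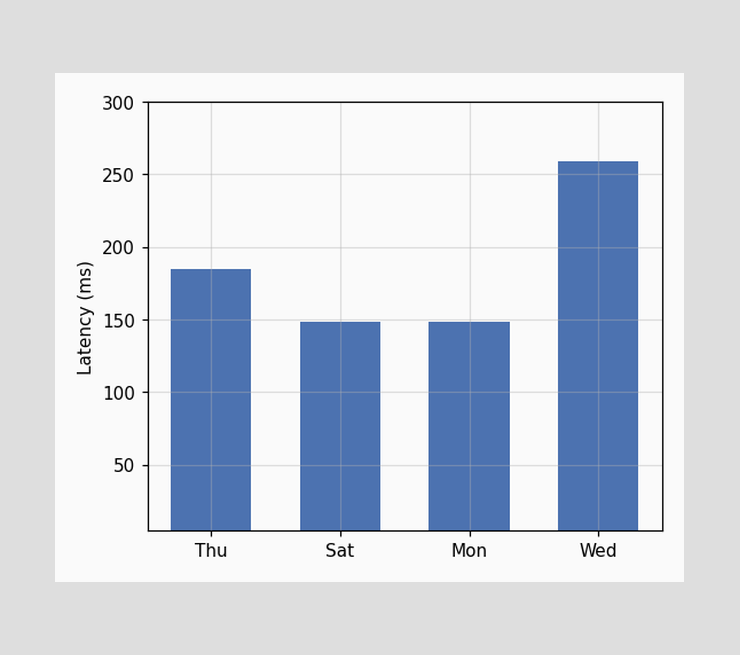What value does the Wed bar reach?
Reading along the chart's y-axis, the Wed bar reaches 259ms.

259ms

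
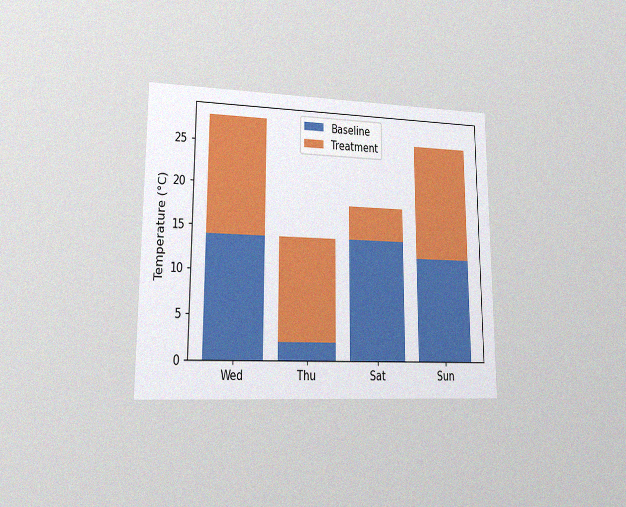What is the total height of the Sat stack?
The chart is viewed at a slight angle, with some photo noise. The Sat stack's top reaches 18°C on the y-axis.

18°C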